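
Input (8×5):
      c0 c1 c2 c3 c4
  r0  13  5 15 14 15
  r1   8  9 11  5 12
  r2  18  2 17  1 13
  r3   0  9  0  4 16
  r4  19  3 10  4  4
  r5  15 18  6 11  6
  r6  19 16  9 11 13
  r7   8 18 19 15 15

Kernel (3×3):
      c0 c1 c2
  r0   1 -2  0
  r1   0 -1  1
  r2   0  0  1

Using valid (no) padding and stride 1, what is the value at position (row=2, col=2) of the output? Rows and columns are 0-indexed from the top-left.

The receptive field on the input at this output position is [17 1 13 / 0 4 16 / 10 4 4]. Elementwise product with the kernel and sum: 17·1 + 1·-2 + 4·-1 + 16·1 + 4·1.

31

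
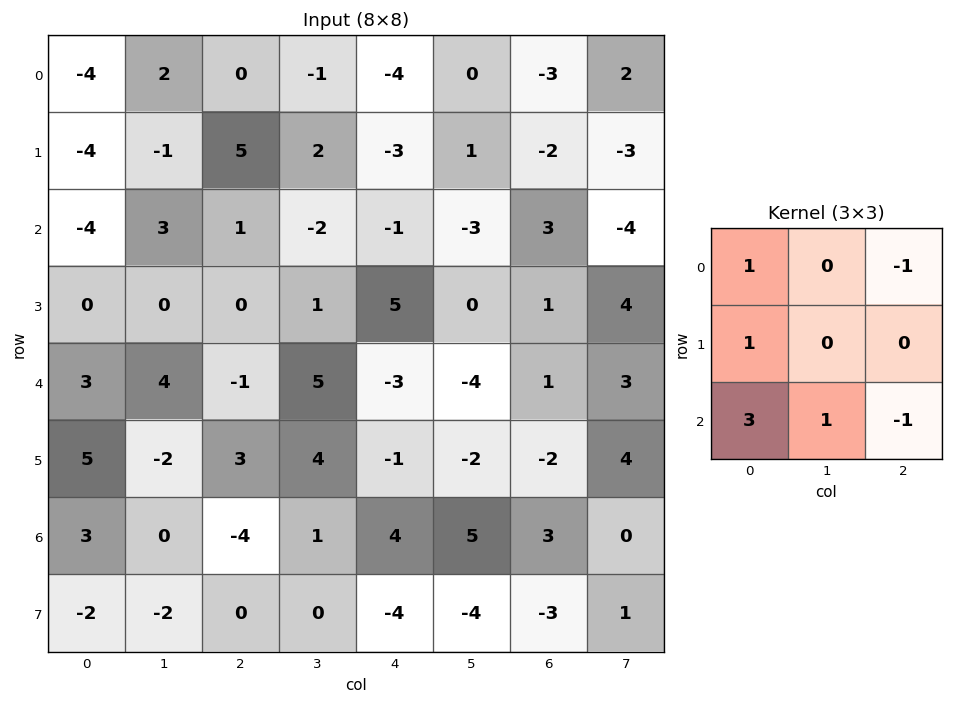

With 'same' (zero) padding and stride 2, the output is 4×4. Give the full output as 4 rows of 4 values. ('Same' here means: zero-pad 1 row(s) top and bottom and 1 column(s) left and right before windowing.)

Output[0,0]: The receptive field on the zero-padded input at this output position is [0 0 0 / 0 -4 2 / 0 -4 -1]. Elementwise product with the kernel and sum: 0·1 + 0·-1 + 0·1 + 0·3 + -4·1 + -1·-1.

-3 2 1 4
1 -1 7 -2
7 -4 19 -20
2 -12 7 -17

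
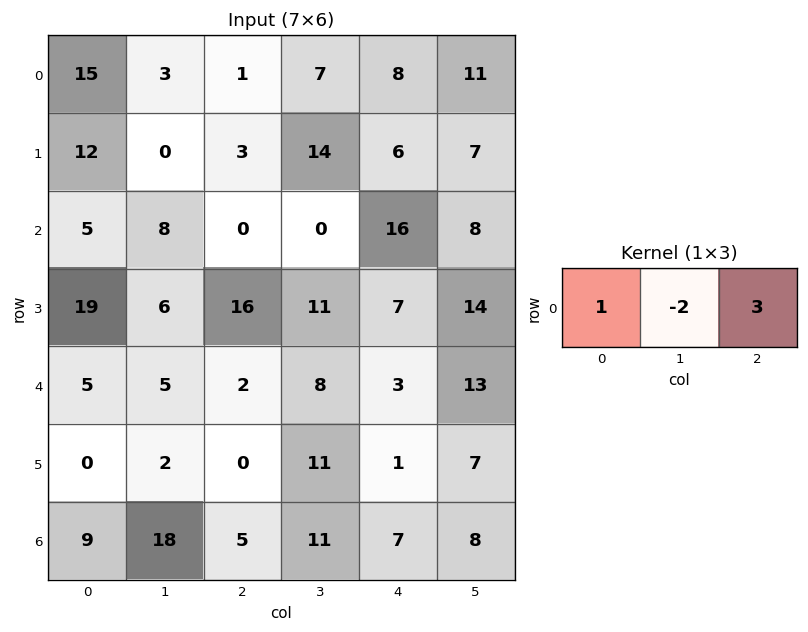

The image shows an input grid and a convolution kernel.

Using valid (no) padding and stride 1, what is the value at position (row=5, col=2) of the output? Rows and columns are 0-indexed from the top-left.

-19

The receptive field on the input at this output position is [0 11 1]. Elementwise product with the kernel and sum: 0·1 + 11·-2 + 1·3.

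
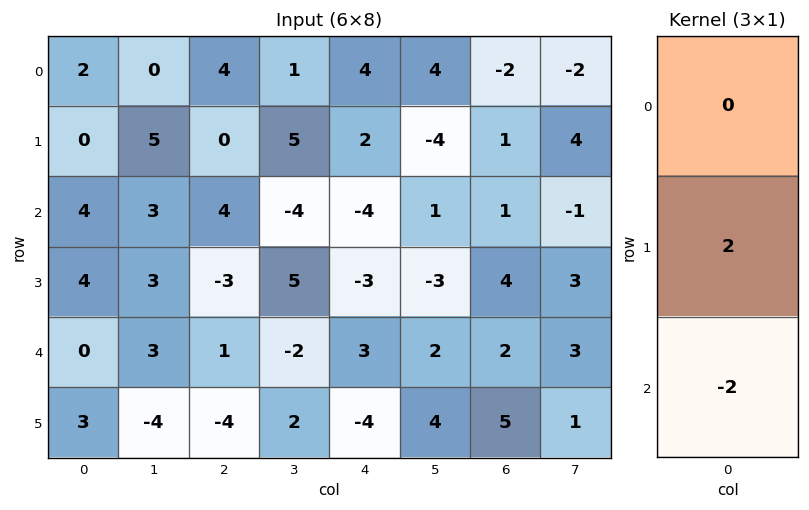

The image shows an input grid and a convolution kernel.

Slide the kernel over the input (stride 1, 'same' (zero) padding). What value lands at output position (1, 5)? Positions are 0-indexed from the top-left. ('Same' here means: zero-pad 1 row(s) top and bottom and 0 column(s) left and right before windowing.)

The receptive field on the zero-padded input at this output position is [4 / -4 / 1]. Elementwise product with the kernel and sum: -4·2 + 1·-2.

-10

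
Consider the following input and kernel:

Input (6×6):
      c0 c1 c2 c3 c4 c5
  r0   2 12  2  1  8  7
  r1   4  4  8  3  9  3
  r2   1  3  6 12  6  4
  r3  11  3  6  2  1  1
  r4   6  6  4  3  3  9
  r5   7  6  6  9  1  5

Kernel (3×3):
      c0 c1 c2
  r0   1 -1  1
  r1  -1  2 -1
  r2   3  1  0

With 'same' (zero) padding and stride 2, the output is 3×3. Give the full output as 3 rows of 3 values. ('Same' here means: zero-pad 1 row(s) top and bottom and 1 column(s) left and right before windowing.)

-4 11 26
10 11 0
5 22 24

Output[0,0]: The receptive field on the zero-padded input at this output position is [0 0 0 / 0 2 12 / 0 4 4]. Elementwise product with the kernel and sum: 0·1 + 0·-1 + 0·1 + 0·-1 + 2·2 + 12·-1 + 0·3 + 4·1.
Output[0,1]: The receptive field on the zero-padded input at this output position is [0 0 0 / 12 2 1 / 4 8 3]. Elementwise product with the kernel and sum: 0·1 + 0·-1 + 0·1 + 12·-1 + 2·2 + 1·-1 + 4·3 + 8·1.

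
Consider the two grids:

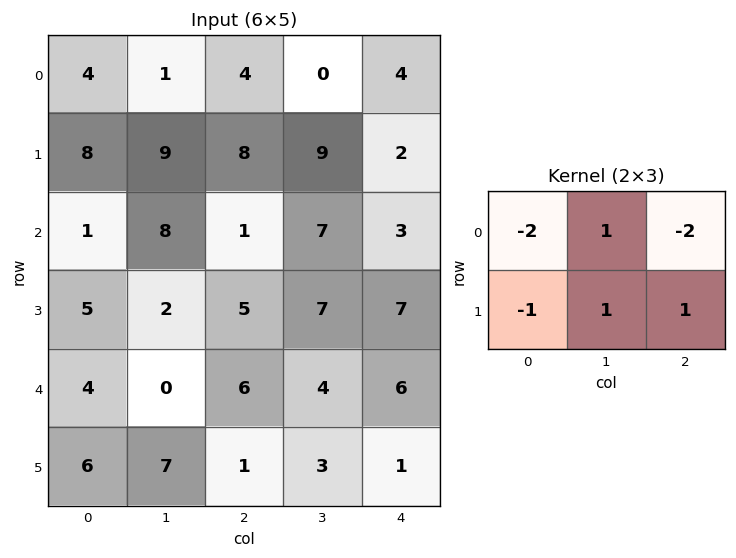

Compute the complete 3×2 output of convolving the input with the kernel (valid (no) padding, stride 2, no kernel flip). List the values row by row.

Output[0,0]: The receptive field on the input at this output position is [4 1 4 / 8 9 8]. Elementwise product with the kernel and sum: 4·-2 + 1·1 + 4·-2 + 8·-1 + 9·1 + 8·1.

-6 -13
6 8
-18 -17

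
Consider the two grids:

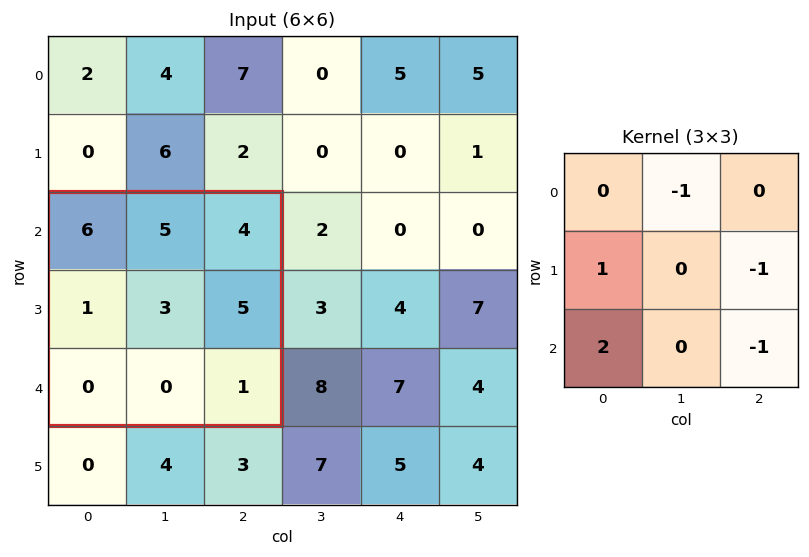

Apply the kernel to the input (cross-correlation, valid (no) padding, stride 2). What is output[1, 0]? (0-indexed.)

The receptive field on the input at this output position is [6 5 4 / 1 3 5 / 0 0 1]. Elementwise product with the kernel and sum: 5·-1 + 1·1 + 5·-1 + 0·2 + 1·-1.

-10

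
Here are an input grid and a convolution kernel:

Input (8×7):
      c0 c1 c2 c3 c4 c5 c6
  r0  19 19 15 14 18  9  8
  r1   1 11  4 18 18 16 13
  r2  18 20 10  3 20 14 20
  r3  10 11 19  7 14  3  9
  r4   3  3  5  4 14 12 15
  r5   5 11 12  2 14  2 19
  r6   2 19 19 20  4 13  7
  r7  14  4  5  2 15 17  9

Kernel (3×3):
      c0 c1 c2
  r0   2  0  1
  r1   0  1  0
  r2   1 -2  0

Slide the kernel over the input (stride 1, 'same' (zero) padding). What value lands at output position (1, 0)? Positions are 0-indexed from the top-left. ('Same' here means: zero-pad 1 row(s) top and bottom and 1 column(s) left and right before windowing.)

-16

The receptive field on the zero-padded input at this output position is [0 19 19 / 0 1 11 / 0 18 20]. Elementwise product with the kernel and sum: 0·2 + 19·1 + 1·1 + 0·1 + 18·-2.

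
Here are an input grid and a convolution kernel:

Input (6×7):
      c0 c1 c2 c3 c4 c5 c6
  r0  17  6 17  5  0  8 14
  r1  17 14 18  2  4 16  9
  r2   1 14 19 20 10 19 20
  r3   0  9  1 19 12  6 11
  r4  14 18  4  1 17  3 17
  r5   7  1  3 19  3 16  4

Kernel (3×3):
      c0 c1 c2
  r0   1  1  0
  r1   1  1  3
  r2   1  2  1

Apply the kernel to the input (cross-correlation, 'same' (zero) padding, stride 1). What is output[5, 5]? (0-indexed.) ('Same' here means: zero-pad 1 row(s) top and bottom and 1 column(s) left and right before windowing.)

51

The receptive field on the zero-padded input at this output position is [17 3 17 / 3 16 4 / 0 0 0]. Elementwise product with the kernel and sum: 17·1 + 3·1 + 3·1 + 16·1 + 4·3 + 0·1 + 0·2 + 0·1.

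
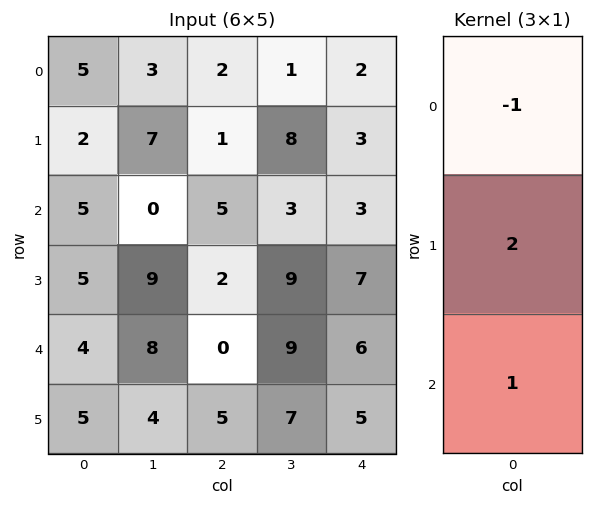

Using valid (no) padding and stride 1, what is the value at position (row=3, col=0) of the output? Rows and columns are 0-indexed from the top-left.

8

The receptive field on the input at this output position is [5 / 4 / 5]. Elementwise product with the kernel and sum: 5·-1 + 4·2 + 5·1.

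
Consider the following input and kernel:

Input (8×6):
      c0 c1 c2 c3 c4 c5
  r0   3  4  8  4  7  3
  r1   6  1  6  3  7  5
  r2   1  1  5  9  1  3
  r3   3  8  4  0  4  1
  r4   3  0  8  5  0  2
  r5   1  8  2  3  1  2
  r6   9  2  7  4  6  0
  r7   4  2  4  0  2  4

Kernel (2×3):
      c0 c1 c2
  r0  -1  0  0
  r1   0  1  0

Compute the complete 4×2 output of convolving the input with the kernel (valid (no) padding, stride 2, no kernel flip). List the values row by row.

Output[0,0]: The receptive field on the input at this output position is [3 4 8 / 6 1 6]. Elementwise product with the kernel and sum: 3·-1 + 1·1.
Output[0,1]: The receptive field on the input at this output position is [8 4 7 / 6 3 7]. Elementwise product with the kernel and sum: 8·-1 + 3·1.

-2 -5
7 -5
5 -5
-7 -7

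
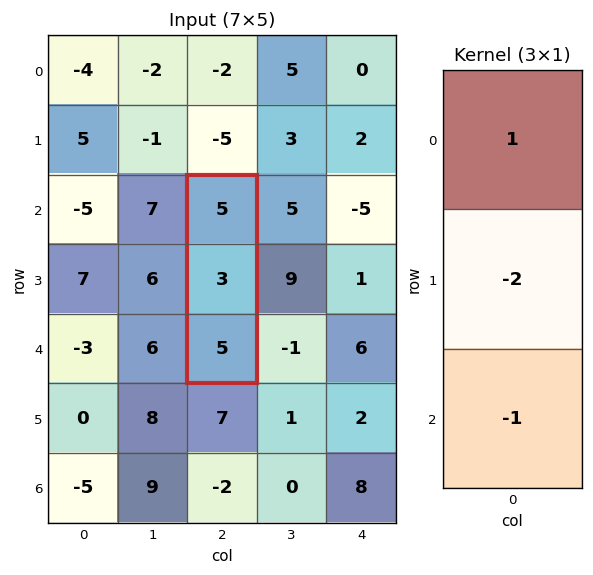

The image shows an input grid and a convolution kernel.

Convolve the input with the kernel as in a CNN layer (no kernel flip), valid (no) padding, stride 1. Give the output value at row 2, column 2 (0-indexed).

-6

The receptive field on the input at this output position is [5 / 3 / 5]. Elementwise product with the kernel and sum: 5·1 + 3·-2 + 5·-1.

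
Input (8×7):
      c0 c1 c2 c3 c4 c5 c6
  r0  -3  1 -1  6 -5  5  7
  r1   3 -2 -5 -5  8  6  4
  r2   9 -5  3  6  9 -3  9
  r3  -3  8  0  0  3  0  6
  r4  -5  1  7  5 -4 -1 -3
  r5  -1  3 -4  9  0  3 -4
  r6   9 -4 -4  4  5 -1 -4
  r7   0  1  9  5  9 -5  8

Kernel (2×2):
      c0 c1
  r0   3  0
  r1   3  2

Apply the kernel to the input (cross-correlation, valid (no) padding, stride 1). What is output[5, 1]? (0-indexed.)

-11

The receptive field on the input at this output position is [3 -4 / -4 -4]. Elementwise product with the kernel and sum: 3·3 + -4·3 + -4·2.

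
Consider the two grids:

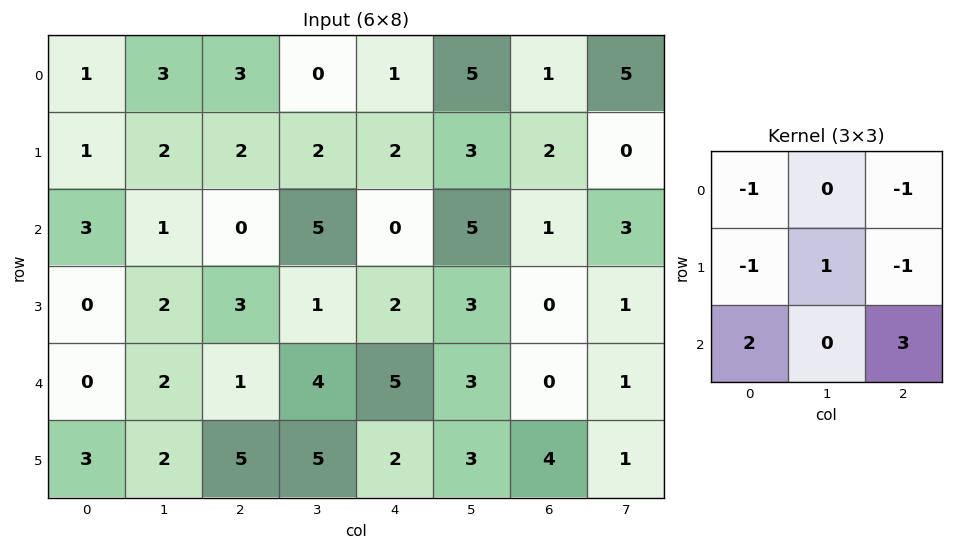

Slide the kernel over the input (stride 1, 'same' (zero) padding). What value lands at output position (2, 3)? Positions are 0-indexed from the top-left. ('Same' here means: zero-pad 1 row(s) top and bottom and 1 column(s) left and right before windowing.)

The receptive field on the zero-padded input at this output position is [2 2 2 / 0 5 0 / 3 1 2]. Elementwise product with the kernel and sum: 2·-1 + 2·-1 + 0·-1 + 5·1 + 0·-1 + 3·2 + 2·3.

13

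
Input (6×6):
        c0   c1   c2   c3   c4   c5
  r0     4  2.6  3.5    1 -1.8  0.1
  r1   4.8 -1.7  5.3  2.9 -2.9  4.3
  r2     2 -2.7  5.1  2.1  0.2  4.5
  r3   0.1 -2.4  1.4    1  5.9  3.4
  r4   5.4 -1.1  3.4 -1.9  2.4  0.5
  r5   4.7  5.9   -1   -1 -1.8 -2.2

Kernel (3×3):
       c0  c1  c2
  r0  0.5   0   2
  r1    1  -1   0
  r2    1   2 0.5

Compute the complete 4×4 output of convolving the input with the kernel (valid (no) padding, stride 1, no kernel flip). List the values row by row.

14.65 4.85 9.95 11.25
13.7 -1.95 6.2 26.45
18.6 3.8 4.15 8.3
25.35 -0.3 13.9 -2.7

Output[0,0]: The receptive field on the input at this output position is [4 2.6 3.5 / 4.8 -1.7 5.3 / 2 -2.7 5.1]. Elementwise product with the kernel and sum: 4·0.5 + 3.5·2 + 4.8·1 + -1.7·-1 + 2·1 + -2.7·2 + 5.1·0.5.
Output[0,1]: The receptive field on the input at this output position is [2.6 3.5 1 / -1.7 5.3 2.9 / -2.7 5.1 2.1]. Elementwise product with the kernel and sum: 2.6·0.5 + 1·2 + -1.7·1 + 5.3·-1 + -2.7·1 + 5.1·2 + 2.1·0.5.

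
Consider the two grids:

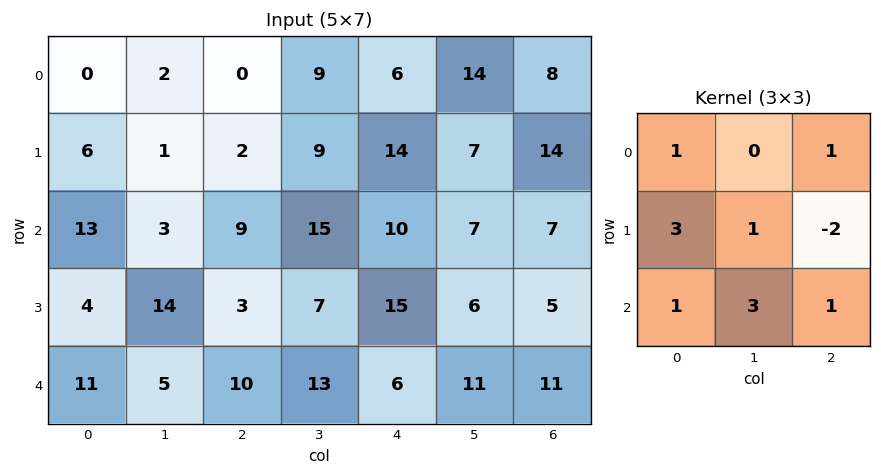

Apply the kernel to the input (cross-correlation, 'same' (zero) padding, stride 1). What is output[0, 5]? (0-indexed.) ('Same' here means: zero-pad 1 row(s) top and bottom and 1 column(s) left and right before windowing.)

The receptive field on the zero-padded input at this output position is [0 0 0 / 6 14 8 / 14 7 14]. Elementwise product with the kernel and sum: 0·1 + 0·1 + 6·3 + 14·1 + 8·-2 + 14·1 + 7·3 + 14·1.

65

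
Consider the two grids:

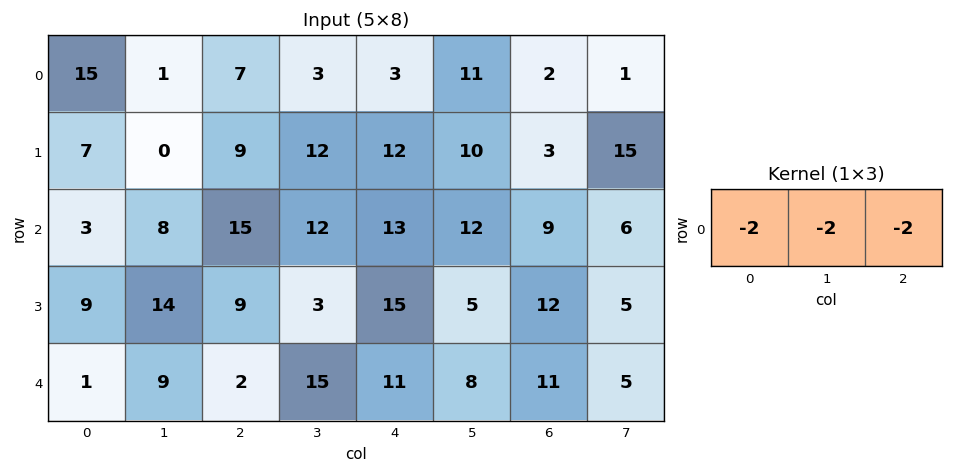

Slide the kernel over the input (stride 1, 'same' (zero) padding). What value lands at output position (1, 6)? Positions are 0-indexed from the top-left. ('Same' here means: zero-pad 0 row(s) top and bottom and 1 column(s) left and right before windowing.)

The receptive field on the zero-padded input at this output position is [10 3 15]. Elementwise product with the kernel and sum: 10·-2 + 3·-2 + 15·-2.

-56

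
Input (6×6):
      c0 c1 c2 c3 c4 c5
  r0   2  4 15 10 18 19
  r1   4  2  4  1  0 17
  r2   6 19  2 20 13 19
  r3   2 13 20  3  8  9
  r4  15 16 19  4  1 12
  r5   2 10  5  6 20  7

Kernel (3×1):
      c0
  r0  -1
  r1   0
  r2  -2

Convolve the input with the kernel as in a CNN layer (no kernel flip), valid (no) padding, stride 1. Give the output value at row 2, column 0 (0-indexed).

The receptive field on the input at this output position is [6 / 2 / 15]. Elementwise product with the kernel and sum: 6·-1 + 15·-2.

-36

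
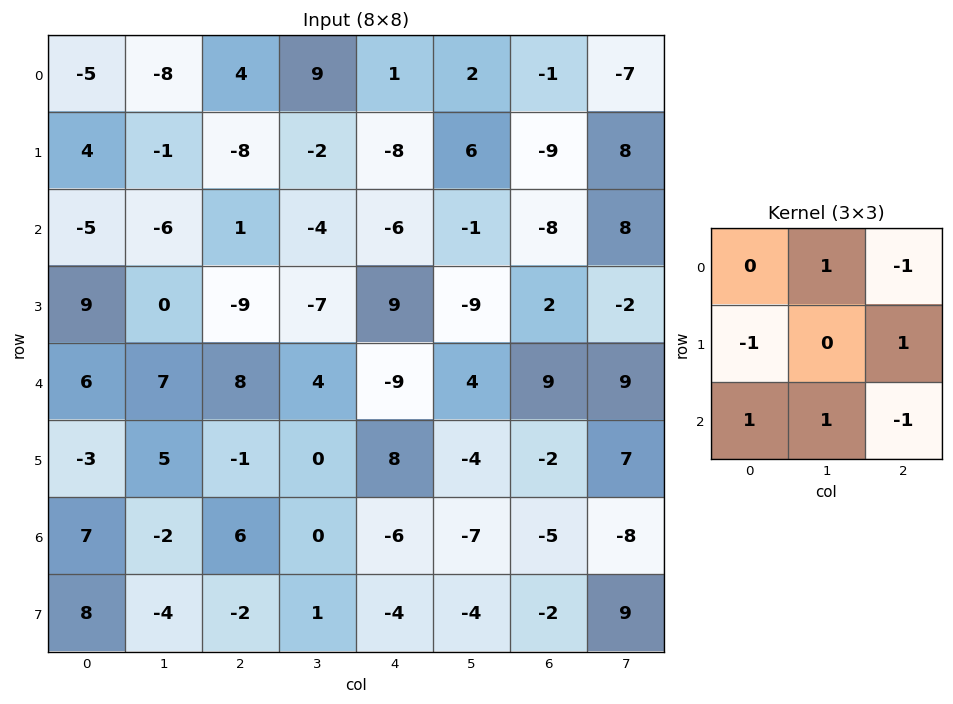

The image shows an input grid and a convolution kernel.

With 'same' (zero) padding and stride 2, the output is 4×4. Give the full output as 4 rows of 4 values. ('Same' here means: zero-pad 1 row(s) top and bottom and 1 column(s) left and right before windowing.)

Output[0,0]: The receptive field on the zero-padded input at this output position is [0 0 0 / 0 -5 -8 / 0 4 -1]. Elementwise product with the kernel and sum: 0·1 + 0·-1 + 0·-1 + -8·1 + 0·1 + 4·1 + -1·-1.
Output[0,1]: The receptive field on the zero-padded input at this output position is [0 0 0 / -8 4 9 / -1 -8 -2]. Elementwise product with the kernel and sum: 0·1 + 0·-1 + -8·-1 + 9·1 + -1·1 + -8·1 + -2·-1.

-3 10 -23 -20
8 -6 0 -13
8 -1 30 -4
2 -6 6 -25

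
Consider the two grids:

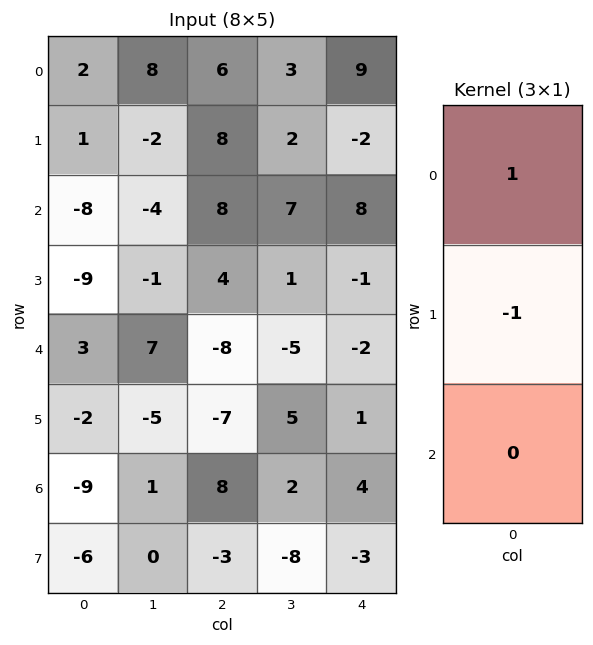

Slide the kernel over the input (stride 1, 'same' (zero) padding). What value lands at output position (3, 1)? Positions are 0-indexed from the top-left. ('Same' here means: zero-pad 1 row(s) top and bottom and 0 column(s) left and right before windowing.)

-3

The receptive field on the zero-padded input at this output position is [-4 / -1 / 7]. Elementwise product with the kernel and sum: -4·1 + -1·-1.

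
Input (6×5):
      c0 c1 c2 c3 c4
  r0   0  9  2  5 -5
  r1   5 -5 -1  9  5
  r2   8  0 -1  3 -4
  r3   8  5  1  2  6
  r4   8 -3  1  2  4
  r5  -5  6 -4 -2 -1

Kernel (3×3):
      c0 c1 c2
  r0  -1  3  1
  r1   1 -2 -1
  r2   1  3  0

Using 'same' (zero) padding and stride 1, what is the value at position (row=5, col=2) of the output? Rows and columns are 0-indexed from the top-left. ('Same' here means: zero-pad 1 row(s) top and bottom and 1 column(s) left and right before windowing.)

24

The receptive field on the zero-padded input at this output position is [-3 1 2 / 6 -4 -2 / 0 0 0]. Elementwise product with the kernel and sum: -3·-1 + 1·3 + 2·1 + 6·1 + -4·-2 + -2·-1 + 0·1 + 0·3.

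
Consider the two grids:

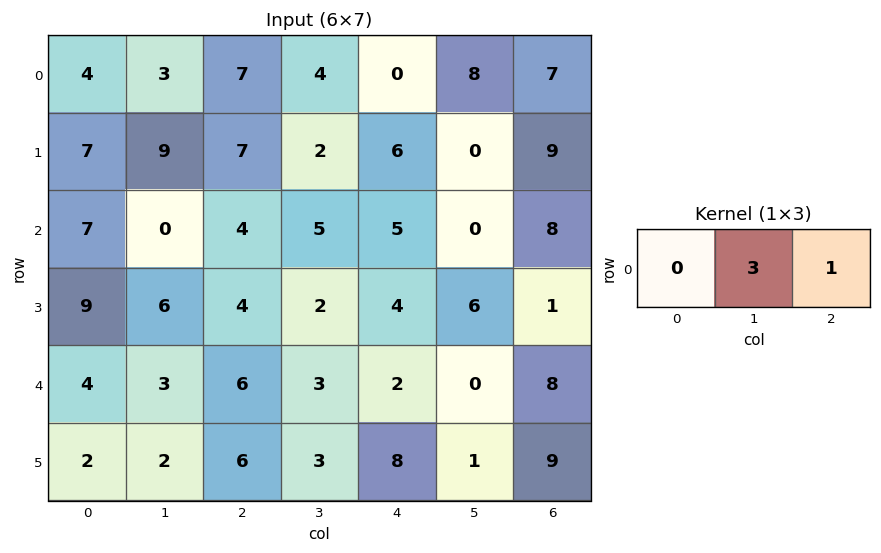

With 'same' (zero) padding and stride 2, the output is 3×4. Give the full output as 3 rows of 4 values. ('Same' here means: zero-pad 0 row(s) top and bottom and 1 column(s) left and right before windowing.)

Output[0,0]: The receptive field on the zero-padded input at this output position is [0 4 3]. Elementwise product with the kernel and sum: 4·3 + 3·1.
Output[0,1]: The receptive field on the zero-padded input at this output position is [3 7 4]. Elementwise product with the kernel and sum: 7·3 + 4·1.

15 25 8 21
21 17 15 24
15 21 6 24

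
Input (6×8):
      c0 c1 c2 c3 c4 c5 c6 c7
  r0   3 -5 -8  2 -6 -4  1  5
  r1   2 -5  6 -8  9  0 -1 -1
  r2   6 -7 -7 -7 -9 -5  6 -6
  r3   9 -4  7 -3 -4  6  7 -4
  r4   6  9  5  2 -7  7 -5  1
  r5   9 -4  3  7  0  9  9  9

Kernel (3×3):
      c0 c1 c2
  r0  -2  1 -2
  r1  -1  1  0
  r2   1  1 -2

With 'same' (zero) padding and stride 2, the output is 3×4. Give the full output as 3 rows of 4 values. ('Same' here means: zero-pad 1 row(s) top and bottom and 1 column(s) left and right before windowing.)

15 14 -7 6
35 41 4 33
40 2 -30 -9

Output[0,0]: The receptive field on the zero-padded input at this output position is [0 0 0 / 0 3 -5 / 0 2 -5]. Elementwise product with the kernel and sum: 0·-2 + 0·1 + 0·-2 + 0·-1 + 3·1 + 0·1 + 2·1 + -5·-2.
Output[0,1]: The receptive field on the zero-padded input at this output position is [0 0 0 / -5 -8 2 / -5 6 -8]. Elementwise product with the kernel and sum: 0·-2 + 0·1 + 0·-2 + -5·-1 + -8·1 + -5·1 + 6·1 + -8·-2.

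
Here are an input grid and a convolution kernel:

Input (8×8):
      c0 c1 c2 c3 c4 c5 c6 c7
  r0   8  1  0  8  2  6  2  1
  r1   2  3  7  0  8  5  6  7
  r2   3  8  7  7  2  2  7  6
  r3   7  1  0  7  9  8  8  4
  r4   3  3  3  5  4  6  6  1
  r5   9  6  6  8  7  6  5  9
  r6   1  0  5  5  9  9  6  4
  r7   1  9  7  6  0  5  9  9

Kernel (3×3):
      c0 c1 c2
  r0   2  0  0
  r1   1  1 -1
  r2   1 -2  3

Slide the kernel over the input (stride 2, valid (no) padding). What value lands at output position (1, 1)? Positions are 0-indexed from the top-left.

The receptive field on the input at this output position is [7 7 2 / 0 7 9 / 3 5 4]. Elementwise product with the kernel and sum: 7·2 + 0·1 + 7·1 + 9·-1 + 3·1 + 5·-2 + 4·3.

17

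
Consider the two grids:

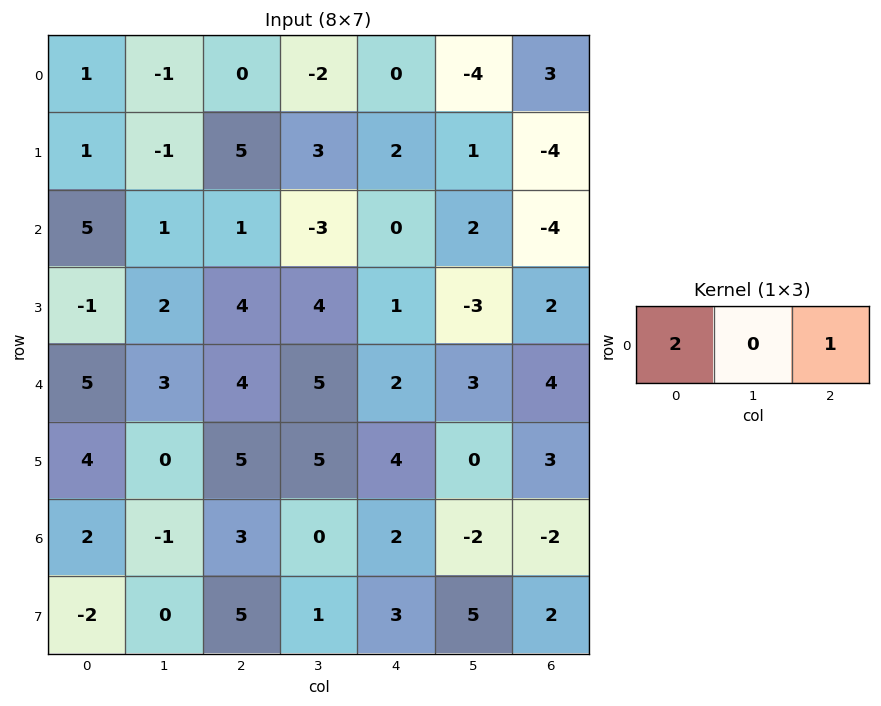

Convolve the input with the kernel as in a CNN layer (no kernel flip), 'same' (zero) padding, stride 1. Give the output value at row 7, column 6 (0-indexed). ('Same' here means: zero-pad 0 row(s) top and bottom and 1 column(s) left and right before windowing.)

The receptive field on the zero-padded input at this output position is [5 2 0]. Elementwise product with the kernel and sum: 5·2 + 0·1.

10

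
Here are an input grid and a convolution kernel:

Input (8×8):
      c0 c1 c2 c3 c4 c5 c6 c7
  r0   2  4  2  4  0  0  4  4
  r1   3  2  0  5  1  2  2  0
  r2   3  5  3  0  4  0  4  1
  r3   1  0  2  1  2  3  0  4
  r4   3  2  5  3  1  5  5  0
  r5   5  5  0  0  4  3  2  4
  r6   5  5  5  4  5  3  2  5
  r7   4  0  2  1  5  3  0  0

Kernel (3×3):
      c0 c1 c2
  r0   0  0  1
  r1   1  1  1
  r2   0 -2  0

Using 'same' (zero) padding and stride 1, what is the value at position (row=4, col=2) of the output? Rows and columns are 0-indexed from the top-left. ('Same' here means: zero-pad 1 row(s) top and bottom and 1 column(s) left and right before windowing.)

The receptive field on the zero-padded input at this output position is [0 2 1 / 2 5 3 / 5 0 0]. Elementwise product with the kernel and sum: 1·1 + 2·1 + 5·1 + 3·1 + 0·-2.

11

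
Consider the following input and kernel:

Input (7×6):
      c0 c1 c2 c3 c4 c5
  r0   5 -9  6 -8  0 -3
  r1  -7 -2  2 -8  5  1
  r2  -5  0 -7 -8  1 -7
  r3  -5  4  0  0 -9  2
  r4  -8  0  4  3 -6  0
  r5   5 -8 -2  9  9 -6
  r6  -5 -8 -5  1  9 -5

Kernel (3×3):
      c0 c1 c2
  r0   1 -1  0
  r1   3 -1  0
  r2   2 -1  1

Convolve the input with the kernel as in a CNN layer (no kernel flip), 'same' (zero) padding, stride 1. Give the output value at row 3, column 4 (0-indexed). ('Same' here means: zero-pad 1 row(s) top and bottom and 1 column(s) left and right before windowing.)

The receptive field on the zero-padded input at this output position is [-8 1 -7 / 0 -9 2 / 3 -6 0]. Elementwise product with the kernel and sum: -8·1 + 1·-1 + 0·3 + -9·-1 + 3·2 + -6·-1 + 0·1.

12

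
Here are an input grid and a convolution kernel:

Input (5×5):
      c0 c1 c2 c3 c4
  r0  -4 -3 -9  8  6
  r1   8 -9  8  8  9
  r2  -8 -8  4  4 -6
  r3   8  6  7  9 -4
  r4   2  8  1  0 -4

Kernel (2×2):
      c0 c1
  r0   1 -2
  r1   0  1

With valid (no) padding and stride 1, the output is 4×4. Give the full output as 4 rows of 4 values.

-7 23 -17 5
18 -21 -4 -16
14 -9 5 12
4 -7 -11 13

Output[0,0]: The receptive field on the input at this output position is [-4 -3 / 8 -9]. Elementwise product with the kernel and sum: -4·1 + -3·-2 + -9·1.
Output[0,1]: The receptive field on the input at this output position is [-3 -9 / -9 8]. Elementwise product with the kernel and sum: -3·1 + -9·-2 + 8·1.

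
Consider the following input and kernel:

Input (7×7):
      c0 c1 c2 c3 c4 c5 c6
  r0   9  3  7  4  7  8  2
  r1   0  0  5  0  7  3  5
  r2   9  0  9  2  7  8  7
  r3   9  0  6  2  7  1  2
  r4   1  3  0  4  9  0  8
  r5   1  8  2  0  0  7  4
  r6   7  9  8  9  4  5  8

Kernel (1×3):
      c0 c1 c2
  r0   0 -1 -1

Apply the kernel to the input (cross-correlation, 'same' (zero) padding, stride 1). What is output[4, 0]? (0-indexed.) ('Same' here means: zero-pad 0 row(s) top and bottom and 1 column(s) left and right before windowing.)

-4

The receptive field on the zero-padded input at this output position is [0 1 3]. Elementwise product with the kernel and sum: 1·-1 + 3·-1.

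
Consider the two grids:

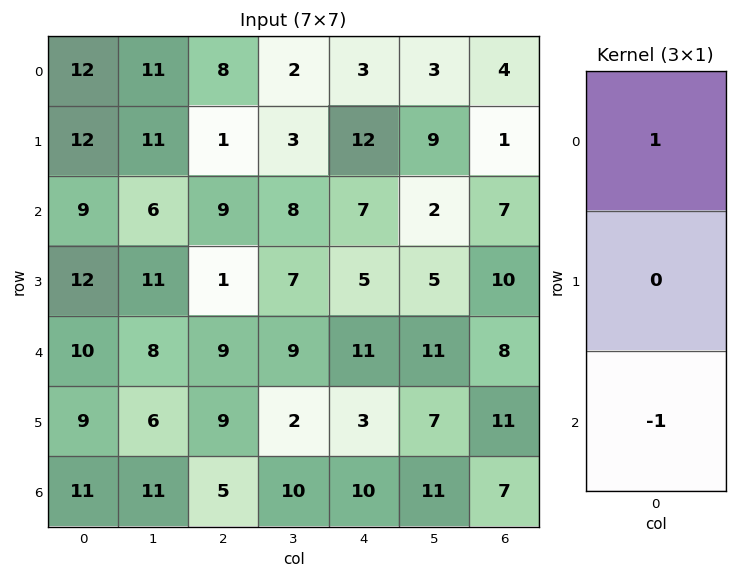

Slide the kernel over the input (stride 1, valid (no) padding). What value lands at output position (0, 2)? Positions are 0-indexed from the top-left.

The receptive field on the input at this output position is [8 / 1 / 9]. Elementwise product with the kernel and sum: 8·1 + 9·-1.

-1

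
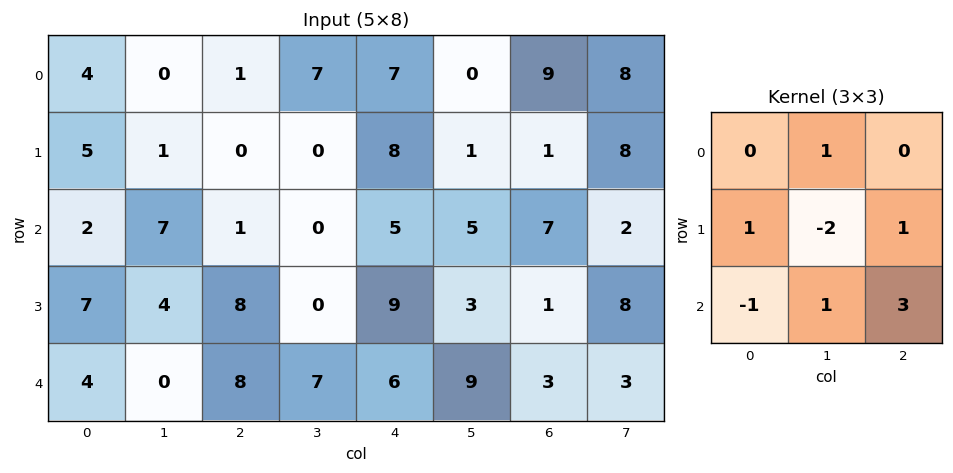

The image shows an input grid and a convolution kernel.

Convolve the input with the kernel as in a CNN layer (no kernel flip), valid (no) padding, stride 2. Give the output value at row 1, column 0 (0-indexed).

The receptive field on the input at this output position is [2 7 1 / 7 4 8 / 4 0 8]. Elementwise product with the kernel and sum: 7·1 + 7·1 + 4·-2 + 8·1 + 4·-1 + 0·1 + 8·3.

34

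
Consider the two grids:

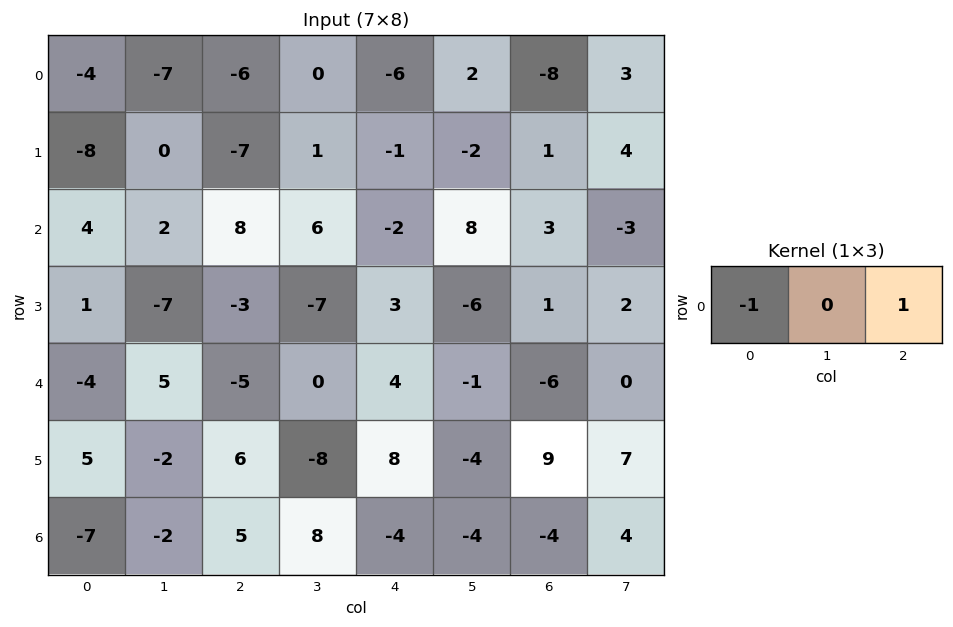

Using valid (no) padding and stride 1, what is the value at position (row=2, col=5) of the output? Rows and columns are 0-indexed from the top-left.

The receptive field on the input at this output position is [8 3 -3]. Elementwise product with the kernel and sum: 8·-1 + -3·1.

-11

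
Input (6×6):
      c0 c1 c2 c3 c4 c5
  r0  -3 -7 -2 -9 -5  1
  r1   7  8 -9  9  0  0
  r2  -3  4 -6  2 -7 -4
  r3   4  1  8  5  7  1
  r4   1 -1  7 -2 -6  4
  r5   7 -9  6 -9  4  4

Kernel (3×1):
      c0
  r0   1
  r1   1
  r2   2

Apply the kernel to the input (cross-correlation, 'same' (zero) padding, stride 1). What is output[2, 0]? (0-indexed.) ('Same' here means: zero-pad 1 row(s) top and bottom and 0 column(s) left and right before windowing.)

12

The receptive field on the zero-padded input at this output position is [7 / -3 / 4]. Elementwise product with the kernel and sum: 7·1 + -3·1 + 4·2.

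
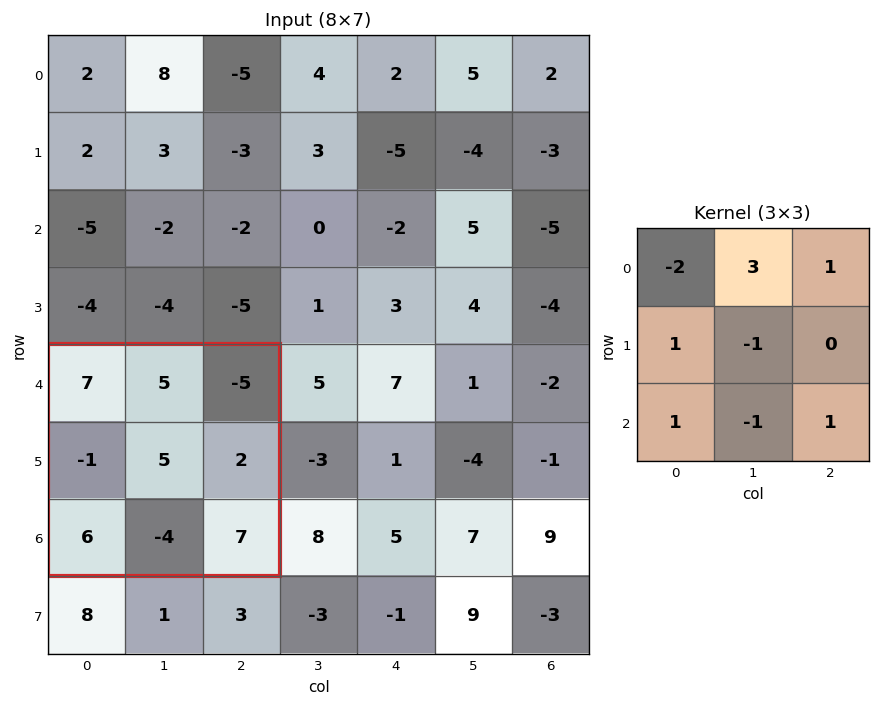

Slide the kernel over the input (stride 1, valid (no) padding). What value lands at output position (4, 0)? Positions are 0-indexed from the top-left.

The receptive field on the input at this output position is [7 5 -5 / -1 5 2 / 6 -4 7]. Elementwise product with the kernel and sum: 7·-2 + 5·3 + -5·1 + -1·1 + 5·-1 + 6·1 + -4·-1 + 7·1.

7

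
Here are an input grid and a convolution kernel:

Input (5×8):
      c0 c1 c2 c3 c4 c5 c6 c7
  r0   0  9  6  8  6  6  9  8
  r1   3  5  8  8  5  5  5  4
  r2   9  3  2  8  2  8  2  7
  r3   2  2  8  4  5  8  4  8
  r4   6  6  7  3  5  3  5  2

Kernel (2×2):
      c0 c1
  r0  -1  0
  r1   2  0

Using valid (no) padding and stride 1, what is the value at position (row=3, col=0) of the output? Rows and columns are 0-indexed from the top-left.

The receptive field on the input at this output position is [2 2 / 6 6]. Elementwise product with the kernel and sum: 2·-1 + 6·2.

10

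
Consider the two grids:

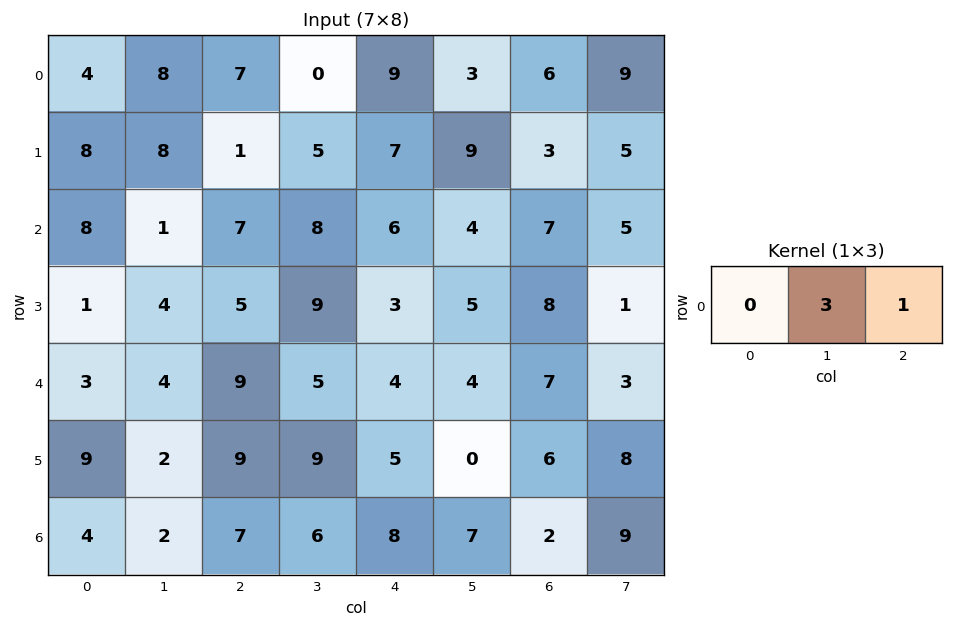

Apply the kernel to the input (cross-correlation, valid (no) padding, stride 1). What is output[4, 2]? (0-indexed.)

The receptive field on the input at this output position is [9 5 4]. Elementwise product with the kernel and sum: 5·3 + 4·1.

19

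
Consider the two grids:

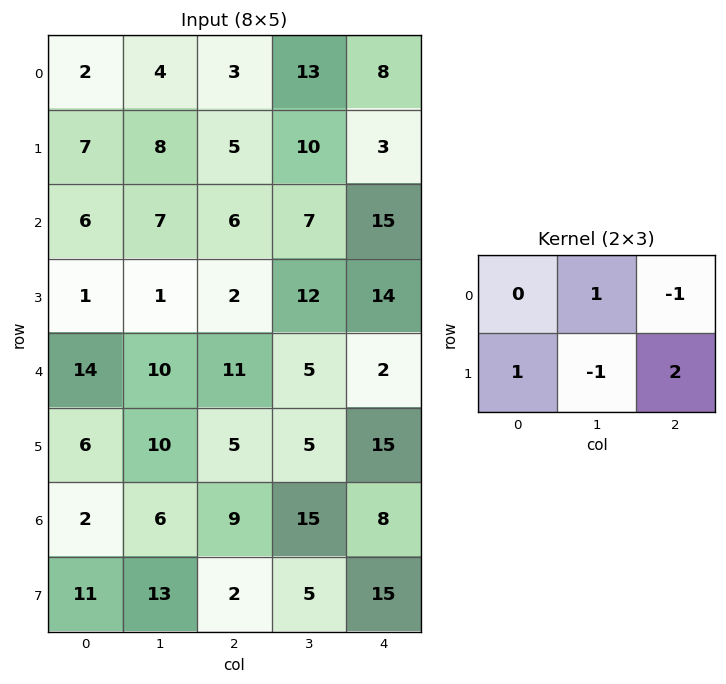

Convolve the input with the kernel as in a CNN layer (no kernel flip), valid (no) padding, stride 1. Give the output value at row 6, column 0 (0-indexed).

The receptive field on the input at this output position is [2 6 9 / 11 13 2]. Elementwise product with the kernel and sum: 6·1 + 9·-1 + 11·1 + 13·-1 + 2·2.

-1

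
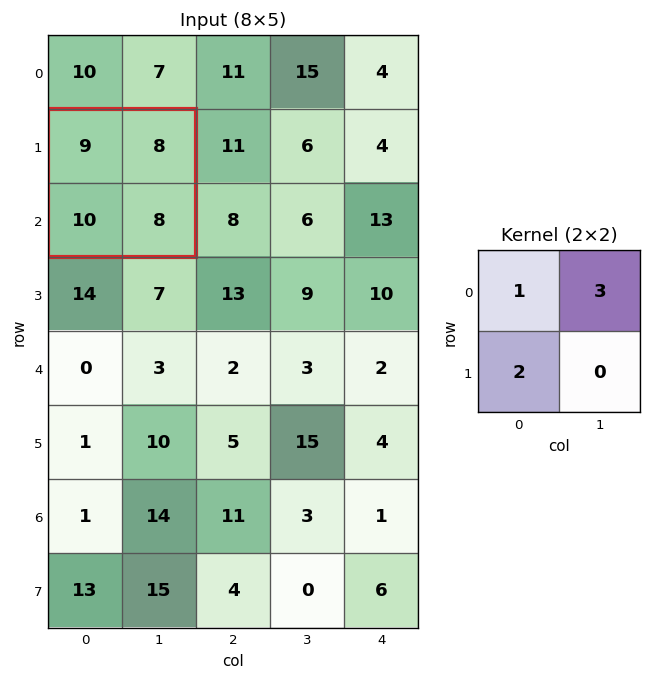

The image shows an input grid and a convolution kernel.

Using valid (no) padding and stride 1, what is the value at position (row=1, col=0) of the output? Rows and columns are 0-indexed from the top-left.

The receptive field on the input at this output position is [9 8 / 10 8]. Elementwise product with the kernel and sum: 9·1 + 8·3 + 10·2.

53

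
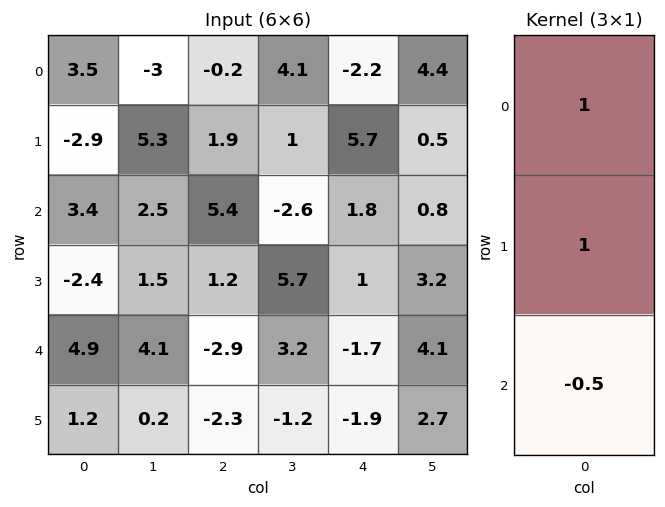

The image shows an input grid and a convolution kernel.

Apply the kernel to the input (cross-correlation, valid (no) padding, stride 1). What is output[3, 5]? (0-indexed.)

5.95

The receptive field on the input at this output position is [3.2 / 4.1 / 2.7]. Elementwise product with the kernel and sum: 3.2·1 + 4.1·1 + 2.7·-0.5.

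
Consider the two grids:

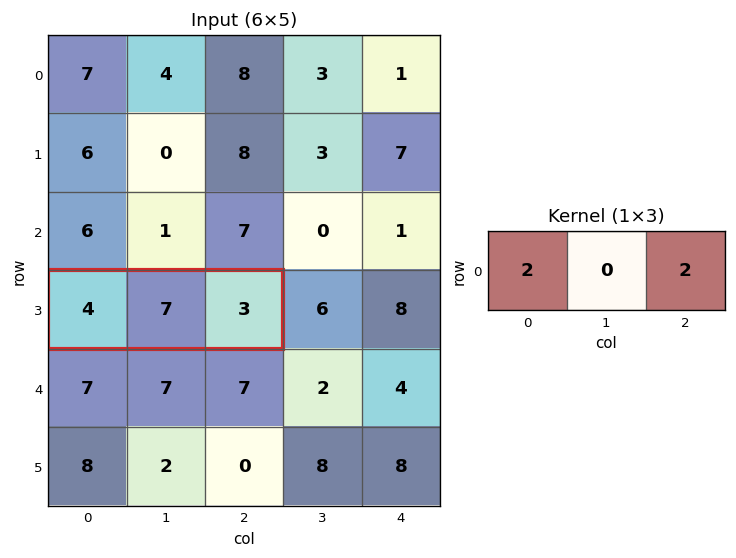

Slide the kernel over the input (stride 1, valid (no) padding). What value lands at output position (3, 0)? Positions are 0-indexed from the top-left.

14

The receptive field on the input at this output position is [4 7 3]. Elementwise product with the kernel and sum: 4·2 + 3·2.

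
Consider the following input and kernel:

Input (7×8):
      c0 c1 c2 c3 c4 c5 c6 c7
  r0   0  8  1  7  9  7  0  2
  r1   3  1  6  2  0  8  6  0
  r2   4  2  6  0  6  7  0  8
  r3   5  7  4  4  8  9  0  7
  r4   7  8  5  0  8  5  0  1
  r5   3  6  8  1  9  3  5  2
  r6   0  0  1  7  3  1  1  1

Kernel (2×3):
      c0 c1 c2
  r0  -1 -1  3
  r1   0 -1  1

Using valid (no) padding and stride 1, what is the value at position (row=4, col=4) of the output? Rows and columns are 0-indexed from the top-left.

-11

The receptive field on the input at this output position is [8 5 0 / 9 3 5]. Elementwise product with the kernel and sum: 8·-1 + 5·-1 + 0·3 + 3·-1 + 5·1.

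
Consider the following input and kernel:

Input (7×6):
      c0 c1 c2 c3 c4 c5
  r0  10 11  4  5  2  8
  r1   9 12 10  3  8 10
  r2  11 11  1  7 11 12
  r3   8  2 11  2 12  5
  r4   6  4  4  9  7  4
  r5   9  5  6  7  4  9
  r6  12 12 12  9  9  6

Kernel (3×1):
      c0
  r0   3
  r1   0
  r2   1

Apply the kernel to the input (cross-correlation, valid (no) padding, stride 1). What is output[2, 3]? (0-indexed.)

The receptive field on the input at this output position is [7 / 2 / 9]. Elementwise product with the kernel and sum: 7·3 + 9·1.

30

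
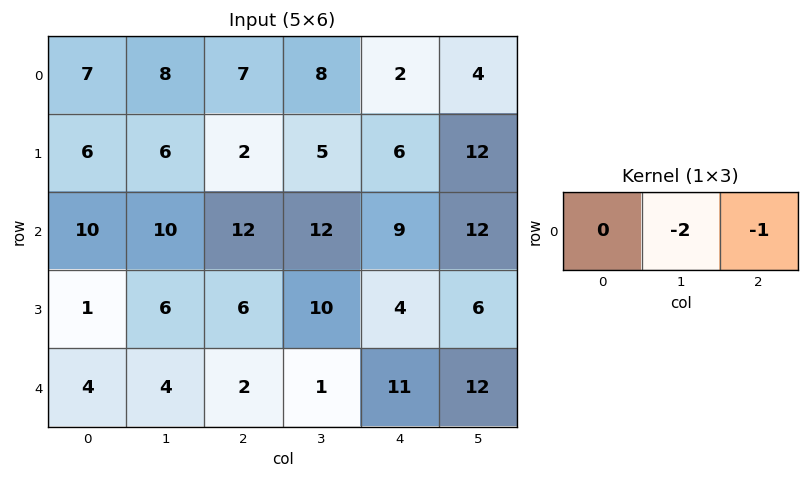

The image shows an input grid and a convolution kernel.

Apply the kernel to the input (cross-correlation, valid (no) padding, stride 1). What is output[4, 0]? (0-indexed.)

The receptive field on the input at this output position is [4 4 2]. Elementwise product with the kernel and sum: 4·-2 + 2·-1.

-10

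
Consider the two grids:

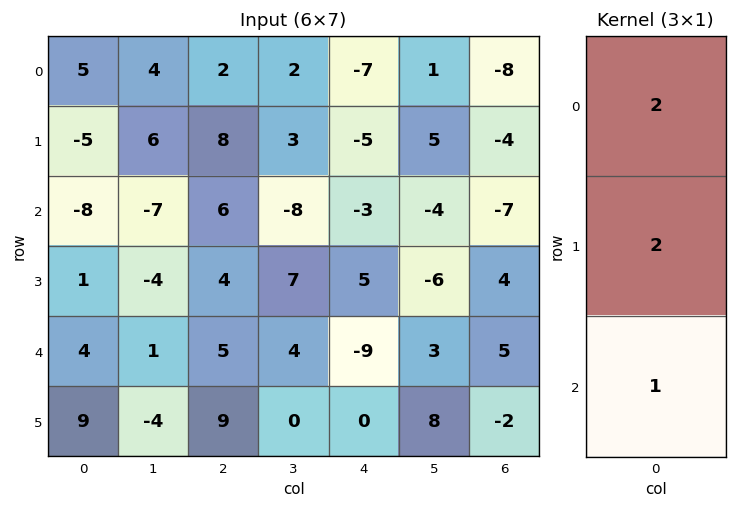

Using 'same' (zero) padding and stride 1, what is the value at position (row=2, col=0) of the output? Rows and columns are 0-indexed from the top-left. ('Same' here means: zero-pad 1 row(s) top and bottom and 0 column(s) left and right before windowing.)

-25

The receptive field on the zero-padded input at this output position is [-5 / -8 / 1]. Elementwise product with the kernel and sum: -5·2 + -8·2 + 1·1.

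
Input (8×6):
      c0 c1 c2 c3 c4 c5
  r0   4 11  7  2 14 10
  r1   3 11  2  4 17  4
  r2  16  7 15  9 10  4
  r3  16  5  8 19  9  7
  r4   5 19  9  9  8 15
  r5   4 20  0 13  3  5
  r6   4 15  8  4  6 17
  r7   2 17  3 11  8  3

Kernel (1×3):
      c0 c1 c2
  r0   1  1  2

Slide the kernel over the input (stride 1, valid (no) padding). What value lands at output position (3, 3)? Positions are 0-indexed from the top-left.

The receptive field on the input at this output position is [19 9 7]. Elementwise product with the kernel and sum: 19·1 + 9·1 + 7·2.

42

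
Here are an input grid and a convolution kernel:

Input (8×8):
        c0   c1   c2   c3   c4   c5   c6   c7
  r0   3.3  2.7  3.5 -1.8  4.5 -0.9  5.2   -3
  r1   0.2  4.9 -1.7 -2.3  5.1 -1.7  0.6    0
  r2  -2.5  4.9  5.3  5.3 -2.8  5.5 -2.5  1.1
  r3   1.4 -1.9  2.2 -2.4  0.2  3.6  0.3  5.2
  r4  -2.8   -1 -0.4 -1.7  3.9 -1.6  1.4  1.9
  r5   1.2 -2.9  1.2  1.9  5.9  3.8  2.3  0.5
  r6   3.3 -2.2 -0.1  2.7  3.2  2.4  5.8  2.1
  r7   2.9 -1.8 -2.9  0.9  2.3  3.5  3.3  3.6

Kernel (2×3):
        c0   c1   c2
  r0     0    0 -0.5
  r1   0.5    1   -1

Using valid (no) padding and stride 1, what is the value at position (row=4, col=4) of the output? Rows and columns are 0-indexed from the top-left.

The receptive field on the input at this output position is [3.9 -1.6 1.4 / 5.9 3.8 2.3]. Elementwise product with the kernel and sum: 1.4·-0.5 + 5.9·0.5 + 3.8·1 + 2.3·-1.

3.75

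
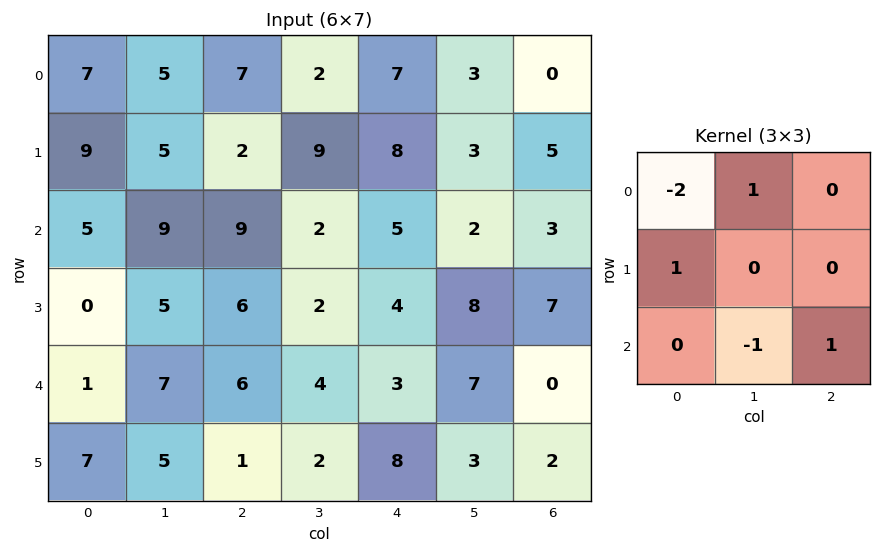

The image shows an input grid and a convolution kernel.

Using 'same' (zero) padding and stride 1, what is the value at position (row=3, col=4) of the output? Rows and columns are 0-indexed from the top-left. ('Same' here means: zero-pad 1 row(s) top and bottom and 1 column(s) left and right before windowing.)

7

The receptive field on the zero-padded input at this output position is [2 5 2 / 2 4 8 / 4 3 7]. Elementwise product with the kernel and sum: 2·-2 + 5·1 + 2·1 + 3·-1 + 7·1.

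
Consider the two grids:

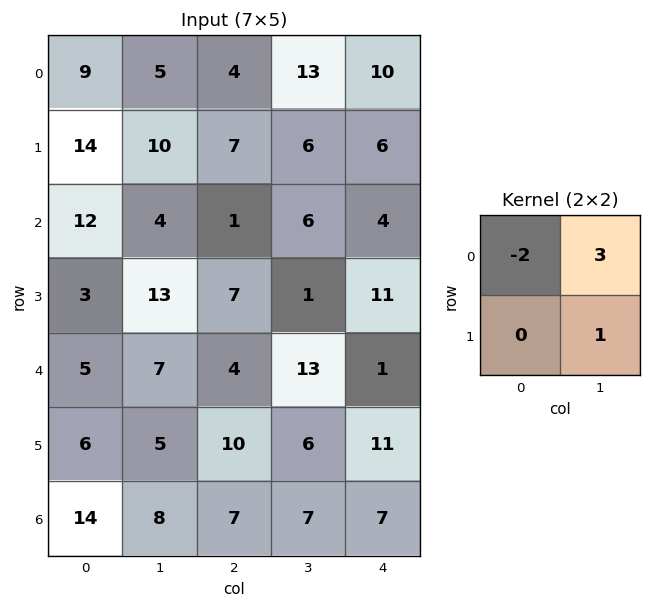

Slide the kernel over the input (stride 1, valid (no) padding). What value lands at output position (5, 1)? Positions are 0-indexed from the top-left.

The receptive field on the input at this output position is [5 10 / 8 7]. Elementwise product with the kernel and sum: 5·-2 + 10·3 + 7·1.

27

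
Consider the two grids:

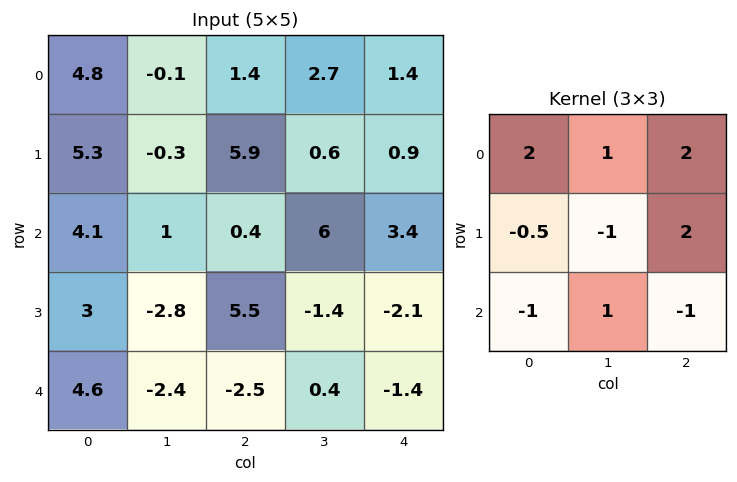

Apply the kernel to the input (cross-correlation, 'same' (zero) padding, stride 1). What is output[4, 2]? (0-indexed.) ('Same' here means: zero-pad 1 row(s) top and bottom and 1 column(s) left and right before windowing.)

1.6

The receptive field on the zero-padded input at this output position is [-2.8 5.5 -1.4 / -2.4 -2.5 0.4 / 0 0 0]. Elementwise product with the kernel and sum: -2.8·2 + 5.5·1 + -1.4·2 + -2.4·-0.5 + -2.5·-1 + 0.4·2 + 0·-1 + 0·1 + 0·-1.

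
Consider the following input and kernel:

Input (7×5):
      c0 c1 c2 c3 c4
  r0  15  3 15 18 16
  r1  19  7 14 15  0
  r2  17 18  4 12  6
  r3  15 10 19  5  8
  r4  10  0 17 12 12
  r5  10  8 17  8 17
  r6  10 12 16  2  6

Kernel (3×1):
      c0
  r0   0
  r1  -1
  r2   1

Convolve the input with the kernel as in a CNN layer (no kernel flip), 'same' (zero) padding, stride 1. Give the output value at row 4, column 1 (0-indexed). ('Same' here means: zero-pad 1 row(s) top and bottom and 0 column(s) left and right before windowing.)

8

The receptive field on the zero-padded input at this output position is [10 / 0 / 8]. Elementwise product with the kernel and sum: 0·-1 + 8·1.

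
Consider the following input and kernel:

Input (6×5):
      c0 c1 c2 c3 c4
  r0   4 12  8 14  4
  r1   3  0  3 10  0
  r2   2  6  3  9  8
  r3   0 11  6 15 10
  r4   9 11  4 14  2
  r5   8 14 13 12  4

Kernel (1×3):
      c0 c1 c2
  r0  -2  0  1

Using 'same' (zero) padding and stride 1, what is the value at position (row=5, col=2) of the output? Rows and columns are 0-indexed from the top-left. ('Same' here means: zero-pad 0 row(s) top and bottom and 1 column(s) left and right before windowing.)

-16

The receptive field on the zero-padded input at this output position is [14 13 12]. Elementwise product with the kernel and sum: 14·-2 + 12·1.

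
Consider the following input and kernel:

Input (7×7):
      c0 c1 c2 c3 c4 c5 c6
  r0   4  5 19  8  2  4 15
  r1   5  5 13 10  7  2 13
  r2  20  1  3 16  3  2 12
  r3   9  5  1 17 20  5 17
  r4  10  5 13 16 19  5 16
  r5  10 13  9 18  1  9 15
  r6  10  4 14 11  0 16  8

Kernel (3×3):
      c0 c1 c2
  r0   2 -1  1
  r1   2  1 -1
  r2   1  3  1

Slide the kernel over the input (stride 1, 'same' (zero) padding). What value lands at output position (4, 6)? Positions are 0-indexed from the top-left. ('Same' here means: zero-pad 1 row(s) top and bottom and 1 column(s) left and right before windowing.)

The receptive field on the zero-padded input at this output position is [5 17 0 / 5 16 0 / 9 15 0]. Elementwise product with the kernel and sum: 5·2 + 17·-1 + 0·1 + 5·2 + 16·1 + 0·-1 + 9·1 + 15·3 + 0·1.

73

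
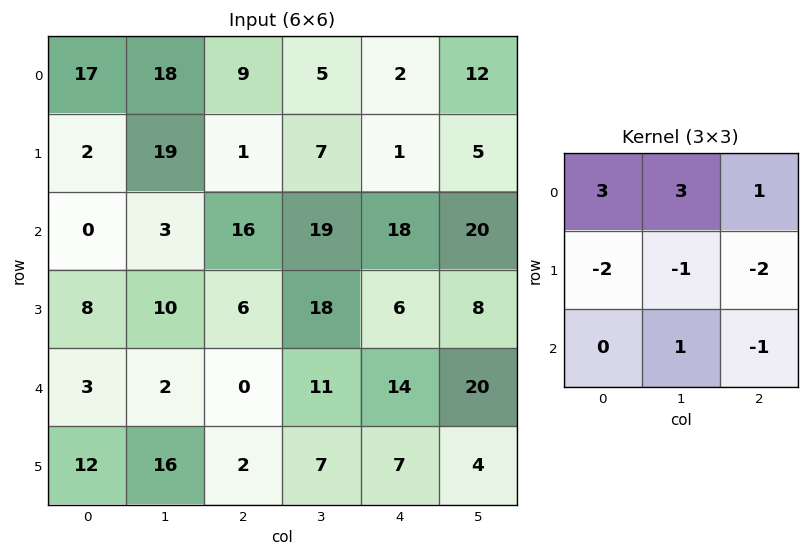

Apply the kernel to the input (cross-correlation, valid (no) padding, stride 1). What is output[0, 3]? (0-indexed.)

The receptive field on the input at this output position is [5 2 12 / 7 1 5 / 19 18 20]. Elementwise product with the kernel and sum: 5·3 + 2·3 + 12·1 + 7·-2 + 1·-1 + 5·-2 + 18·1 + 20·-1.

6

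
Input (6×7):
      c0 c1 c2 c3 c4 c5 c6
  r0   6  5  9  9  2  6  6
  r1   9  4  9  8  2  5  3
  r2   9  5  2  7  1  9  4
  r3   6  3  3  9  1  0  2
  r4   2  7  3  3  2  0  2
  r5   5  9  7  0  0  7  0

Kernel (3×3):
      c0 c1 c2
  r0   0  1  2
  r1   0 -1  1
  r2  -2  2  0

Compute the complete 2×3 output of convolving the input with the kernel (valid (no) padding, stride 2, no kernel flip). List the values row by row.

Output[0,0]: The receptive field on the input at this output position is [6 5 9 / 9 4 9 / 9 5 2]. Elementwise product with the kernel and sum: 5·1 + 9·2 + 4·-1 + 9·1 + 9·-2 + 5·2.
Output[0,1]: The receptive field on the input at this output position is [9 9 2 / 9 8 2 / 2 7 1]. Elementwise product with the kernel and sum: 9·1 + 2·2 + 8·-1 + 2·1 + 2·-2 + 7·2.

20 17 32
19 1 15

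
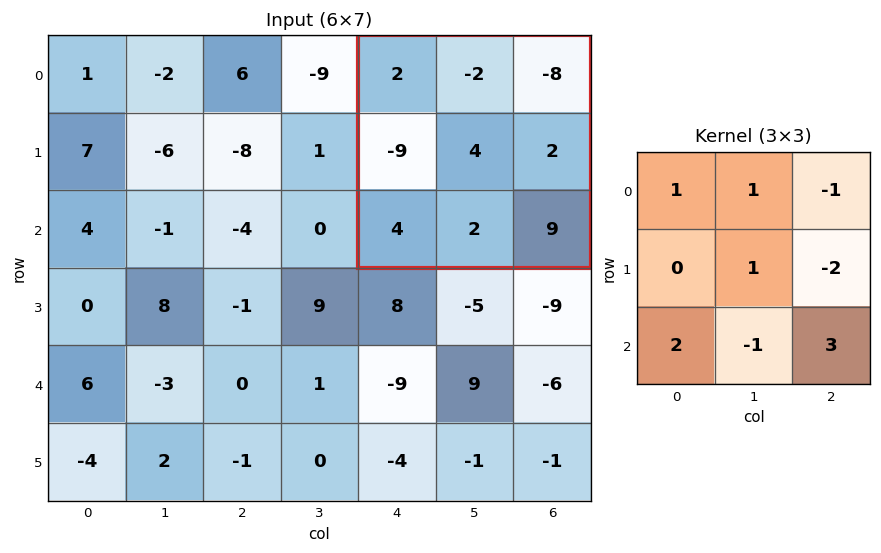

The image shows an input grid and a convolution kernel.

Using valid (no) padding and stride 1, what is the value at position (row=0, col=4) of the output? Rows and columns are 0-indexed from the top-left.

The receptive field on the input at this output position is [2 -2 -8 / -9 4 2 / 4 2 9]. Elementwise product with the kernel and sum: 2·1 + -2·1 + -8·-1 + 4·1 + 2·-2 + 4·2 + 2·-1 + 9·3.

41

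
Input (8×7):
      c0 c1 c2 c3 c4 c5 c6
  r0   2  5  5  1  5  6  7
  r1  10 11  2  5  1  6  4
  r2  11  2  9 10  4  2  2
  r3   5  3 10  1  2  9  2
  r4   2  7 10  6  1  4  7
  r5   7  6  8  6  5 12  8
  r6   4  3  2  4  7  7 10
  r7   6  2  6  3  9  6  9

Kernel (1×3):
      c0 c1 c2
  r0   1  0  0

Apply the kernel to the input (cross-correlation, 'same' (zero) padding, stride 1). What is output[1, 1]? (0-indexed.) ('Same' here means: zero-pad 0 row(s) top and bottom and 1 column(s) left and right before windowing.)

The receptive field on the zero-padded input at this output position is [10 11 2]. Elementwise product with the kernel and sum: 10·1.

10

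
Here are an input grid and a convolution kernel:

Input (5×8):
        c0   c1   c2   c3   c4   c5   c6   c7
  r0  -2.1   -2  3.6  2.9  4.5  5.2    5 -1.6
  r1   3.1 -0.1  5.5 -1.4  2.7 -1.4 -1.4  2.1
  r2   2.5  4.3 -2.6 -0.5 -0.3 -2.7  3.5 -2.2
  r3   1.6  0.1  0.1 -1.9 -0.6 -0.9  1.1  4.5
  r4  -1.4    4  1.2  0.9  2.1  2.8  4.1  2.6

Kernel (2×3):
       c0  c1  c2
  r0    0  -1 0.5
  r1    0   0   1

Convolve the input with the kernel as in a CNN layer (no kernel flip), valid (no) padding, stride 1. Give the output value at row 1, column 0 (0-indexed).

0.25

The receptive field on the input at this output position is [3.1 -0.1 5.5 / 2.5 4.3 -2.6]. Elementwise product with the kernel and sum: -0.1·-1 + 5.5·0.5 + -2.6·1.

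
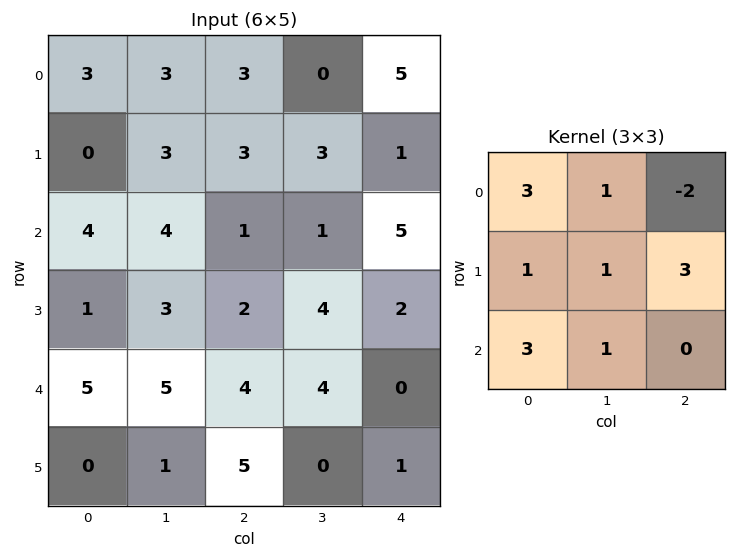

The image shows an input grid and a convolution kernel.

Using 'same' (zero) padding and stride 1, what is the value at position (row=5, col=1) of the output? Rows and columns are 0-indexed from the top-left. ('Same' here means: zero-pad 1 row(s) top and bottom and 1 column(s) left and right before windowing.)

28

The receptive field on the zero-padded input at this output position is [5 5 4 / 0 1 5 / 0 0 0]. Elementwise product with the kernel and sum: 5·3 + 5·1 + 4·-2 + 0·1 + 1·1 + 5·3 + 0·3 + 0·1.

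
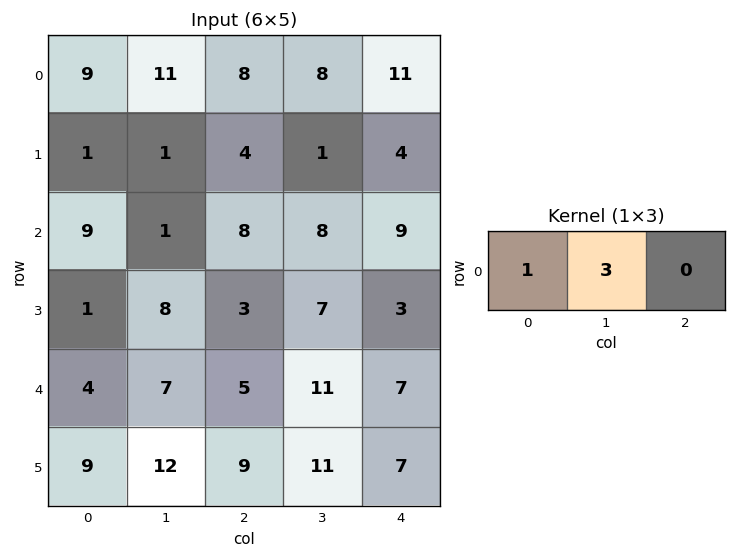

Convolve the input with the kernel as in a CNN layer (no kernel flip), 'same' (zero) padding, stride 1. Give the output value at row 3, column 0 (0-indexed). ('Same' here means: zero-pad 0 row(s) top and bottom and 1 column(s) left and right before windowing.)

3

The receptive field on the zero-padded input at this output position is [0 1 8]. Elementwise product with the kernel and sum: 0·1 + 1·3.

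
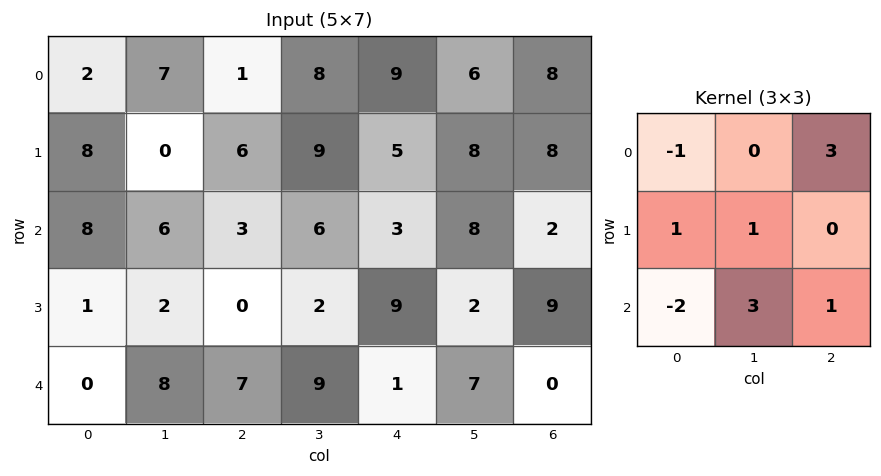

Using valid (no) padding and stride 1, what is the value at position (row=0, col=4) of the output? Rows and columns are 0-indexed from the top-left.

48

The receptive field on the input at this output position is [9 6 8 / 5 8 8 / 3 8 2]. Elementwise product with the kernel and sum: 9·-1 + 8·3 + 5·1 + 8·1 + 3·-2 + 8·3 + 2·1.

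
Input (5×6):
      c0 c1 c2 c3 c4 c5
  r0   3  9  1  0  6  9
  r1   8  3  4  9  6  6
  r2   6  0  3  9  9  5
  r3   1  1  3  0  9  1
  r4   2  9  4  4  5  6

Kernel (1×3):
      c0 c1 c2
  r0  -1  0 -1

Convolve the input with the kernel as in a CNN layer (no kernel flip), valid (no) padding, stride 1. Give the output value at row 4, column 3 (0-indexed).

The receptive field on the input at this output position is [4 5 6]. Elementwise product with the kernel and sum: 4·-1 + 6·-1.

-10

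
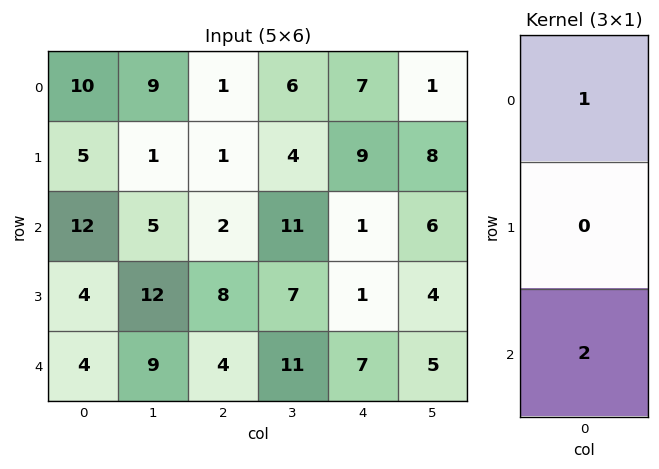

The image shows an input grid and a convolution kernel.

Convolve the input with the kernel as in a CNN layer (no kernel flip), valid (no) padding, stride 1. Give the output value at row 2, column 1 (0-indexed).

23

The receptive field on the input at this output position is [5 / 12 / 9]. Elementwise product with the kernel and sum: 5·1 + 9·2.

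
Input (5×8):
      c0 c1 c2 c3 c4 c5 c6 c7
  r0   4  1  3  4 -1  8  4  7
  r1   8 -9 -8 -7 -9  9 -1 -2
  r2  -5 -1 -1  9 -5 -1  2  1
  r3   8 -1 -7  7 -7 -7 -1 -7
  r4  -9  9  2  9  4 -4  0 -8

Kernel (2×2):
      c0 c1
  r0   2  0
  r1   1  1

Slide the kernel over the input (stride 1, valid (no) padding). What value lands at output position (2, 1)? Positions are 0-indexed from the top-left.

The receptive field on the input at this output position is [-1 -1 / -1 -7]. Elementwise product with the kernel and sum: -1·2 + -1·1 + -7·1.

-10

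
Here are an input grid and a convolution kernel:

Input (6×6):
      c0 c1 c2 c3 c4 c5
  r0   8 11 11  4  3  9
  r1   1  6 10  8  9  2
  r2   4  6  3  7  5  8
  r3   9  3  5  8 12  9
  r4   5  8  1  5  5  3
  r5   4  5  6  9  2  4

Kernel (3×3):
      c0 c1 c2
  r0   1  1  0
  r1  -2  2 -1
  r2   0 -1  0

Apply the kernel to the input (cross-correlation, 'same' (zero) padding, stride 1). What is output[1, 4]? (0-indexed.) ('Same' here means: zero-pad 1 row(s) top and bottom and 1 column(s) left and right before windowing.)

2

The receptive field on the zero-padded input at this output position is [4 3 9 / 8 9 2 / 7 5 8]. Elementwise product with the kernel and sum: 4·1 + 3·1 + 8·-2 + 9·2 + 2·-1 + 5·-1.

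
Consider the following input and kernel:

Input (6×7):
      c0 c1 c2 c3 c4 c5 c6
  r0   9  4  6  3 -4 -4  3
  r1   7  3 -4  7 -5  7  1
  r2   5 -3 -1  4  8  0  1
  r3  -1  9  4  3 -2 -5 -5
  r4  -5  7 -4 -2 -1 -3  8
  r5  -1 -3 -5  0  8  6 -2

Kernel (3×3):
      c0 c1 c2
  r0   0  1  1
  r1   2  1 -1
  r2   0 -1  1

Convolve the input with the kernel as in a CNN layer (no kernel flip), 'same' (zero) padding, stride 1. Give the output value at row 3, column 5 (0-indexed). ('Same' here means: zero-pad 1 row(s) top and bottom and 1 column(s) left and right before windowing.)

8

The receptive field on the zero-padded input at this output position is [8 0 1 / -2 -5 -5 / -1 -3 8]. Elementwise product with the kernel and sum: 0·1 + 1·1 + -2·2 + -5·1 + -5·-1 + -3·-1 + 8·1.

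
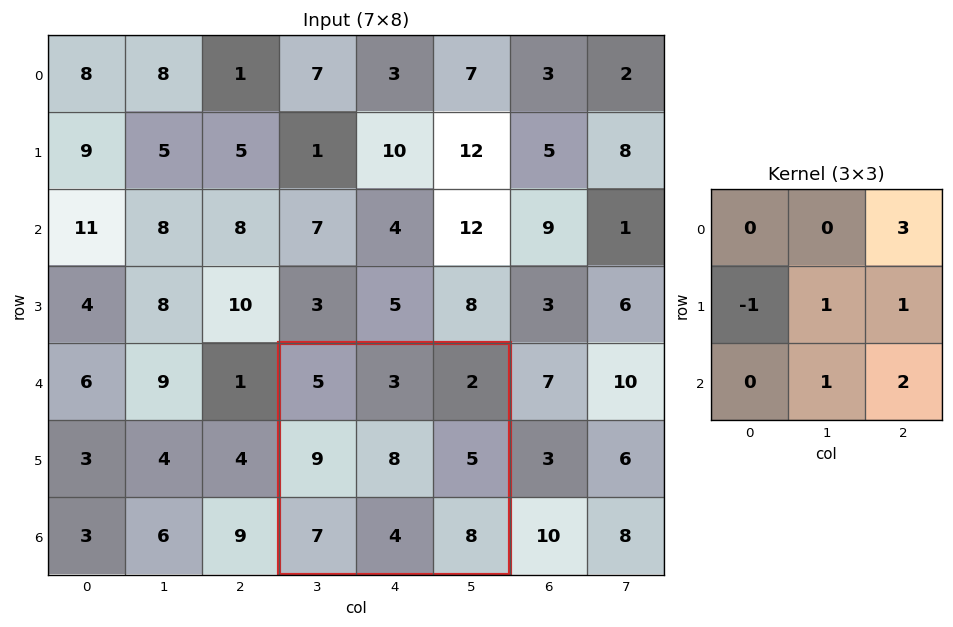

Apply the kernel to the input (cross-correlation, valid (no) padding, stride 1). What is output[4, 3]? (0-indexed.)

The receptive field on the input at this output position is [5 3 2 / 9 8 5 / 7 4 8]. Elementwise product with the kernel and sum: 2·3 + 9·-1 + 8·1 + 5·1 + 4·1 + 8·2.

30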